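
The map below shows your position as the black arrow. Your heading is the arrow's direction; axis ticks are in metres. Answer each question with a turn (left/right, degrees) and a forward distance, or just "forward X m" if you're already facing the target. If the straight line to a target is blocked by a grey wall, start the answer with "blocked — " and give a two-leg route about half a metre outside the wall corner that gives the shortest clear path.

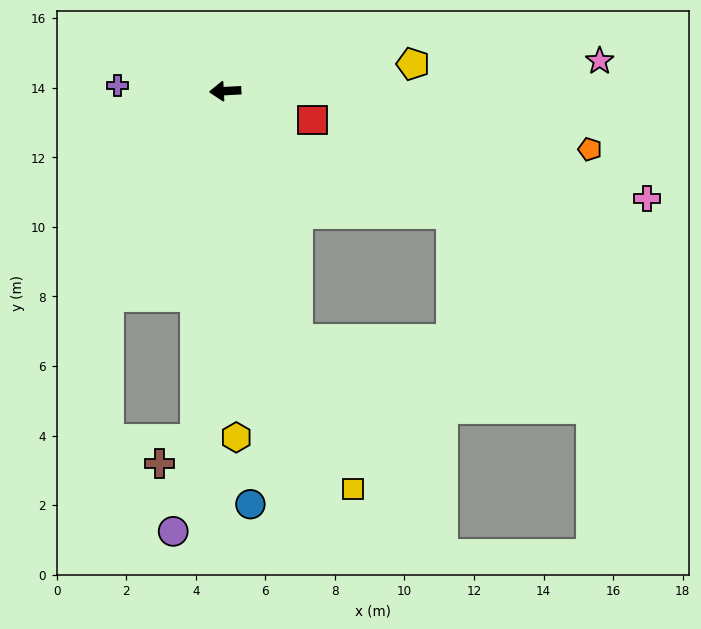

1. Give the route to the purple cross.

turn right 6°, forward 3.1 m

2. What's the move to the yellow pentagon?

turn right 175°, forward 5.5 m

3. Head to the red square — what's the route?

turn left 159°, forward 2.6 m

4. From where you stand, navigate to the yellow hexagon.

turn left 89°, forward 10.0 m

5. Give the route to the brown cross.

blocked — turn left 82°, forward 10.0 m, then turn right 50°, forward 1.2 m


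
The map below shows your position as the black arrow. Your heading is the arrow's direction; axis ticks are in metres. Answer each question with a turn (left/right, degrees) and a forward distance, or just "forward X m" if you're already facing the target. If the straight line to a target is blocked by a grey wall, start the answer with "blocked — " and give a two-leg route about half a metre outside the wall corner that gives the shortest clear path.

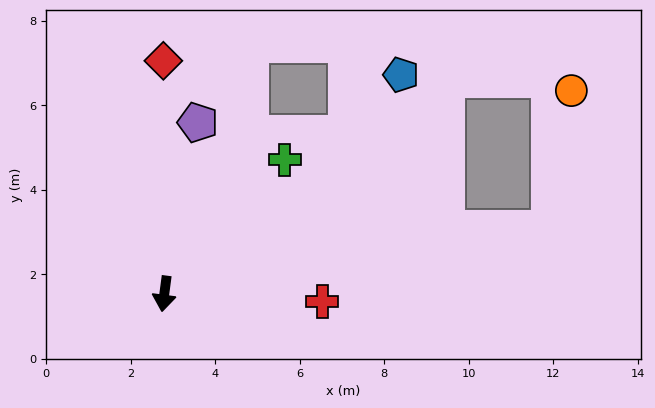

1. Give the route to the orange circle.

blocked — turn left 107°, forward 9.2 m, then turn left 71°, forward 3.3 m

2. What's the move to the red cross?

turn left 95°, forward 3.7 m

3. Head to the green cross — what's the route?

turn left 146°, forward 4.3 m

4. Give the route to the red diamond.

turn right 172°, forward 5.5 m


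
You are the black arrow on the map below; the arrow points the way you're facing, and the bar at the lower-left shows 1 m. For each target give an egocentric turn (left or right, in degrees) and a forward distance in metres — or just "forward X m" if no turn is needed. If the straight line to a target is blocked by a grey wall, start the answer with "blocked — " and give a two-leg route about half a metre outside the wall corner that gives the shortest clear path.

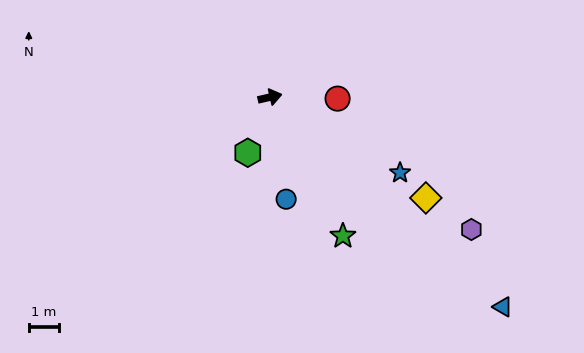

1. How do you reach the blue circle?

turn right 94°, forward 3.4 m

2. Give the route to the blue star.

turn right 43°, forward 4.9 m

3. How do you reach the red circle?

turn right 14°, forward 2.2 m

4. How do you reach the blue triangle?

turn right 55°, forward 10.3 m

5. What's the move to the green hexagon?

turn right 125°, forward 2.0 m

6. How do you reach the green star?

turn right 75°, forward 5.1 m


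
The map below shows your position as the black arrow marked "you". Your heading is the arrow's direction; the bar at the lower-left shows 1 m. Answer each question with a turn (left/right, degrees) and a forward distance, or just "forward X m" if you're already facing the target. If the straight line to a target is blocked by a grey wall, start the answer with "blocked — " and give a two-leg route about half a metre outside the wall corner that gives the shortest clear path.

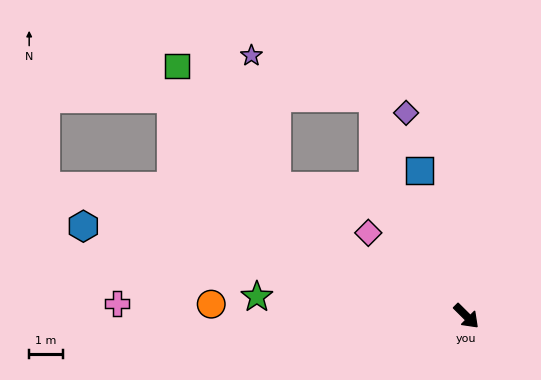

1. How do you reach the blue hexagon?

turn right 148°, forward 11.7 m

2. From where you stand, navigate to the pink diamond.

turn right 176°, forward 3.8 m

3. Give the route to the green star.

turn right 140°, forward 6.2 m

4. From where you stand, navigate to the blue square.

turn left 153°, forward 4.5 m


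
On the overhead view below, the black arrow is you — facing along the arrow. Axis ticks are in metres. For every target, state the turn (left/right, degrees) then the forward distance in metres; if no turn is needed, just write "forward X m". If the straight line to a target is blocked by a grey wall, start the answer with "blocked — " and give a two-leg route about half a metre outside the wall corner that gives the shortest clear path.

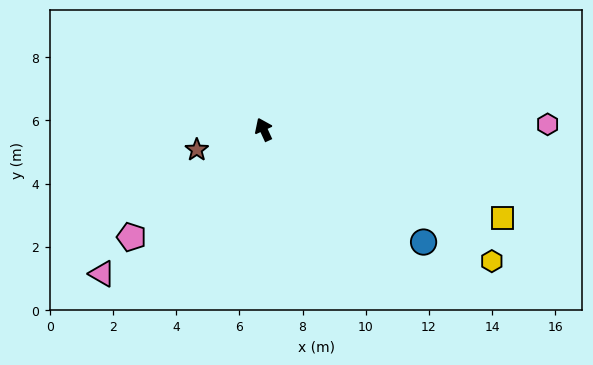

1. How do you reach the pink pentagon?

turn left 105°, forward 5.4 m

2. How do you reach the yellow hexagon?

turn right 145°, forward 8.3 m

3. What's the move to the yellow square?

turn right 135°, forward 8.1 m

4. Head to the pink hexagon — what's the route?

turn right 114°, forward 9.0 m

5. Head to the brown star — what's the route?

turn left 82°, forward 2.2 m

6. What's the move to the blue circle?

turn right 150°, forward 6.2 m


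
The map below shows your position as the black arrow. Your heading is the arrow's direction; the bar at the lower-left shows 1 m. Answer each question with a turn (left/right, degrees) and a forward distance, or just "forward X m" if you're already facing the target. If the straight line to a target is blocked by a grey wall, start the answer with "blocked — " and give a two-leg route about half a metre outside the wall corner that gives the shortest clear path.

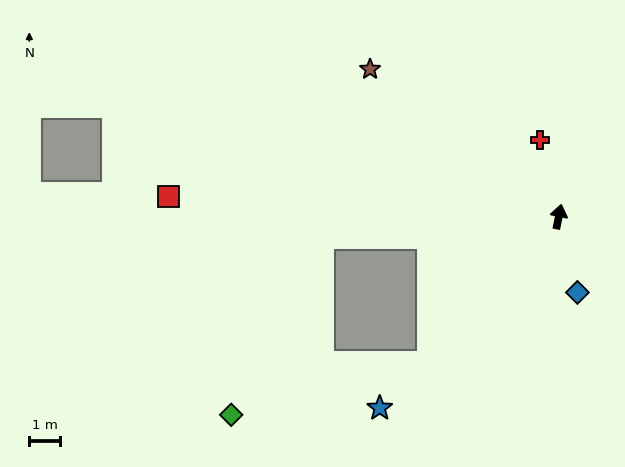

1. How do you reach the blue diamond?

turn right 155°, forward 2.5 m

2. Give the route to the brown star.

turn left 63°, forward 7.7 m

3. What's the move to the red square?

turn left 98°, forward 12.6 m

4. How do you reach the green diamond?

blocked — turn left 150°, forward 6.3 m, then turn right 34°, forward 6.6 m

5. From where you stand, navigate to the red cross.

turn left 25°, forward 2.6 m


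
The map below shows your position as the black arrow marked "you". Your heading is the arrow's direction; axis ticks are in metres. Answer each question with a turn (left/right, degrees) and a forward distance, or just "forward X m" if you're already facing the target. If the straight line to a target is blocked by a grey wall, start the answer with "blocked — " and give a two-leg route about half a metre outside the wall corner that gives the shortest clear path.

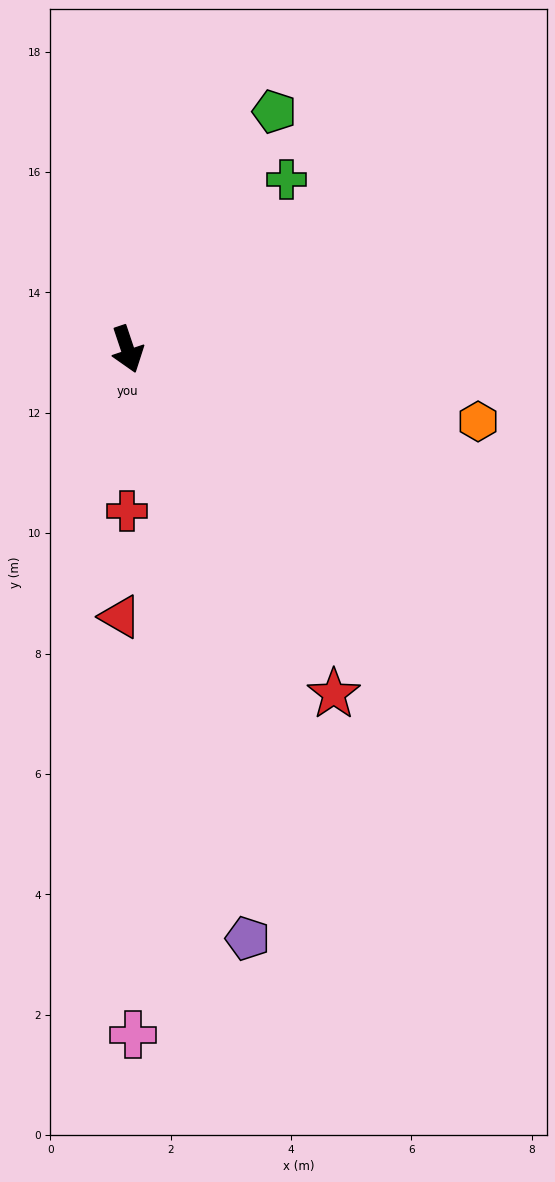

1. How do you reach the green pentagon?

turn left 130°, forward 4.6 m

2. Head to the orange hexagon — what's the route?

turn left 60°, forward 5.9 m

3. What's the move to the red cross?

turn right 19°, forward 2.7 m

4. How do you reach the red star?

turn left 12°, forward 6.7 m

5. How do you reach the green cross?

turn left 118°, forward 3.9 m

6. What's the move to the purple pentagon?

turn right 7°, forward 10.0 m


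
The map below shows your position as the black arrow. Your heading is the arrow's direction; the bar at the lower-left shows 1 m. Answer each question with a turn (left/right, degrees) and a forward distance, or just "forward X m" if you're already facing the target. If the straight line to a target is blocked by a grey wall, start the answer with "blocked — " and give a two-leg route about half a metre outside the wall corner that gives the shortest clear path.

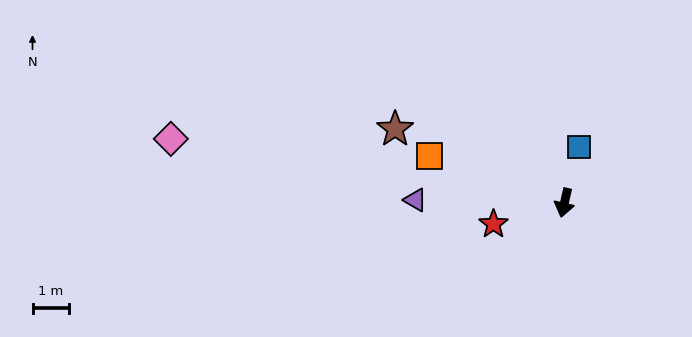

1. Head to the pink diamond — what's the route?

turn right 86°, forward 10.8 m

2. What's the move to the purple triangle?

turn right 78°, forward 4.1 m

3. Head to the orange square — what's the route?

turn right 96°, forward 3.9 m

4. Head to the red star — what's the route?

turn right 60°, forward 2.0 m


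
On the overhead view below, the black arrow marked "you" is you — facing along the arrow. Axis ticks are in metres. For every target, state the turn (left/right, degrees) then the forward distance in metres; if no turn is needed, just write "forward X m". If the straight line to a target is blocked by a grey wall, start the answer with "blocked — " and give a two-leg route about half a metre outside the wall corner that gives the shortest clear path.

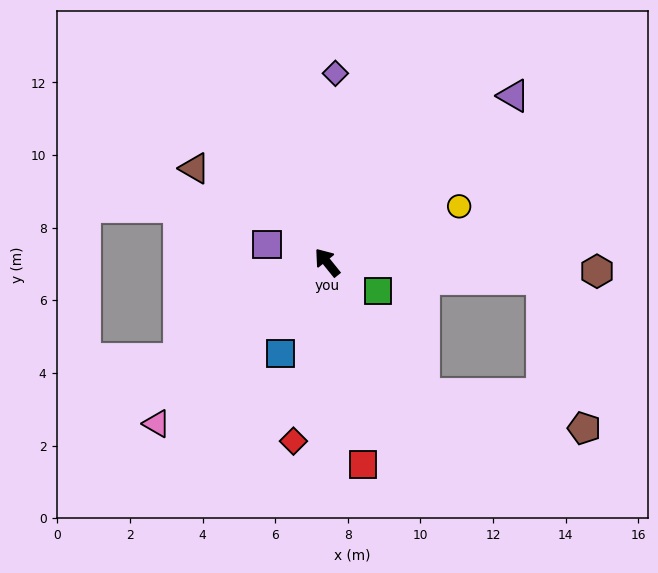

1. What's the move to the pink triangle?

turn left 94°, forward 6.5 m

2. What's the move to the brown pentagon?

blocked — turn right 133°, forward 5.9 m, then turn right 70°, forward 4.3 m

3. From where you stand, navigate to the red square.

turn left 151°, forward 5.7 m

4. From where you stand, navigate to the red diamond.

turn left 130°, forward 5.0 m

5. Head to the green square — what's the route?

turn right 158°, forward 1.6 m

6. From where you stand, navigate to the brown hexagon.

turn right 131°, forward 7.4 m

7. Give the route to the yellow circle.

turn right 106°, forward 3.9 m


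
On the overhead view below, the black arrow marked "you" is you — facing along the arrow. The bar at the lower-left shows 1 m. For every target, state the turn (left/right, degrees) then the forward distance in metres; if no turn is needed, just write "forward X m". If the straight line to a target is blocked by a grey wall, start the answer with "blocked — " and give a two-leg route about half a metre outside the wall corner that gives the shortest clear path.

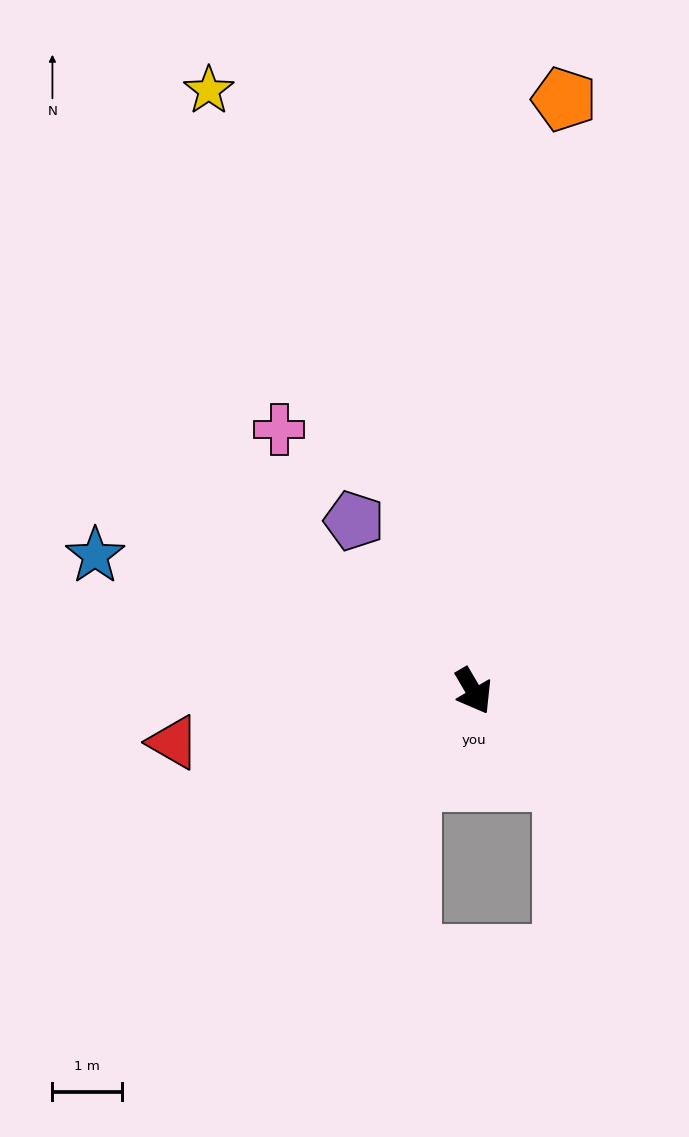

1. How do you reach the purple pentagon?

turn right 175°, forward 3.0 m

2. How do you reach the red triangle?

turn right 111°, forward 4.4 m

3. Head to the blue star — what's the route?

turn right 140°, forward 5.8 m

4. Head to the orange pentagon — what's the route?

turn left 141°, forward 8.6 m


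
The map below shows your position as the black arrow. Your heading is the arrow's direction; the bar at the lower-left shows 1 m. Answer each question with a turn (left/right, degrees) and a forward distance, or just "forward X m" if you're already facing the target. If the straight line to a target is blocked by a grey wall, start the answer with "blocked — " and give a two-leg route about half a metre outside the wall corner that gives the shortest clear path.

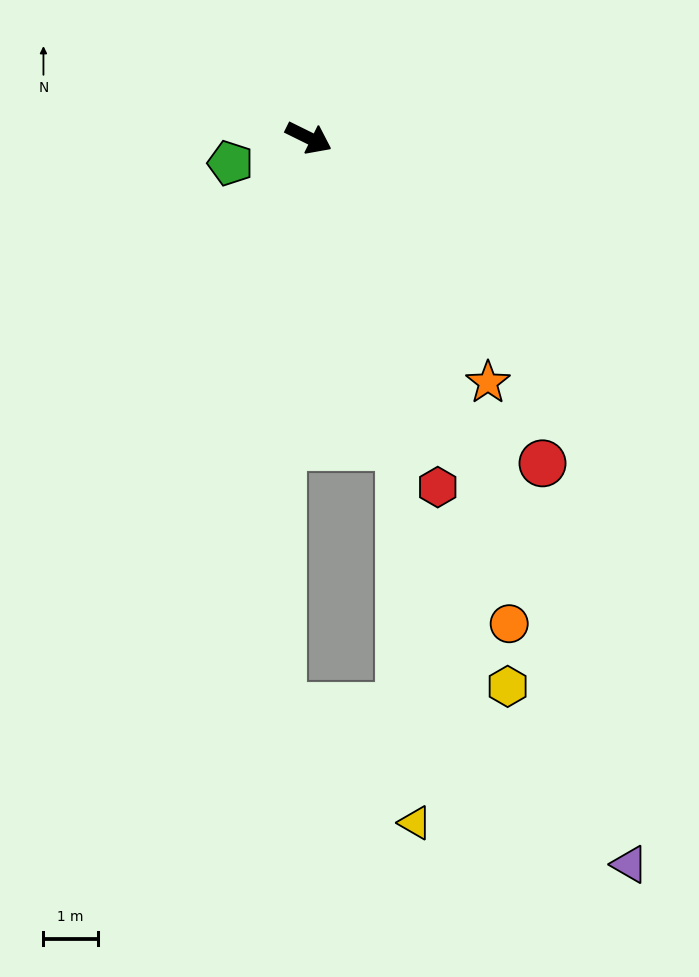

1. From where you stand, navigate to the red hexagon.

turn right 43°, forward 6.9 m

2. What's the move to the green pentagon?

turn right 136°, forward 1.5 m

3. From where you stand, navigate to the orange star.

turn right 27°, forward 5.6 m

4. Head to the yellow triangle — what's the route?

blocked — turn right 48°, forward 5.9 m, then turn right 13°, forward 6.9 m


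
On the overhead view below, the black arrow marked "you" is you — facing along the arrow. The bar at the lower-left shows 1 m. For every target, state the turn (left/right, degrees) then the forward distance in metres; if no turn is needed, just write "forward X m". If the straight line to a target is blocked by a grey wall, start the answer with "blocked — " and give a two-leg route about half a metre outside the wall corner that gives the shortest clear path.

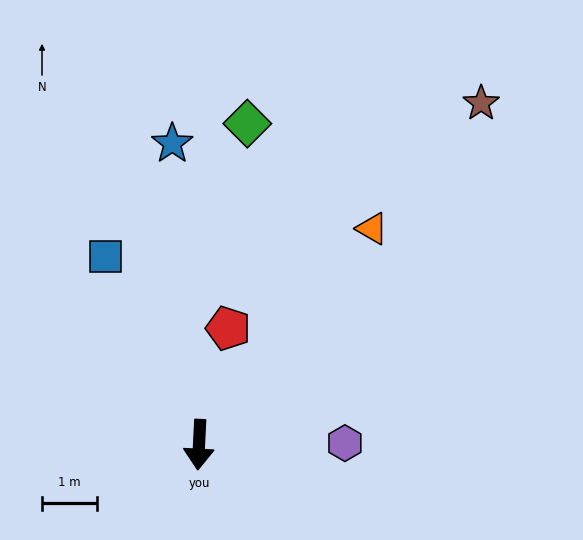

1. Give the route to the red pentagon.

turn left 169°, forward 2.2 m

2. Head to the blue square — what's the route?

turn right 151°, forward 3.9 m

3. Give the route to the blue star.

turn right 172°, forward 5.5 m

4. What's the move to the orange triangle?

turn left 144°, forward 5.1 m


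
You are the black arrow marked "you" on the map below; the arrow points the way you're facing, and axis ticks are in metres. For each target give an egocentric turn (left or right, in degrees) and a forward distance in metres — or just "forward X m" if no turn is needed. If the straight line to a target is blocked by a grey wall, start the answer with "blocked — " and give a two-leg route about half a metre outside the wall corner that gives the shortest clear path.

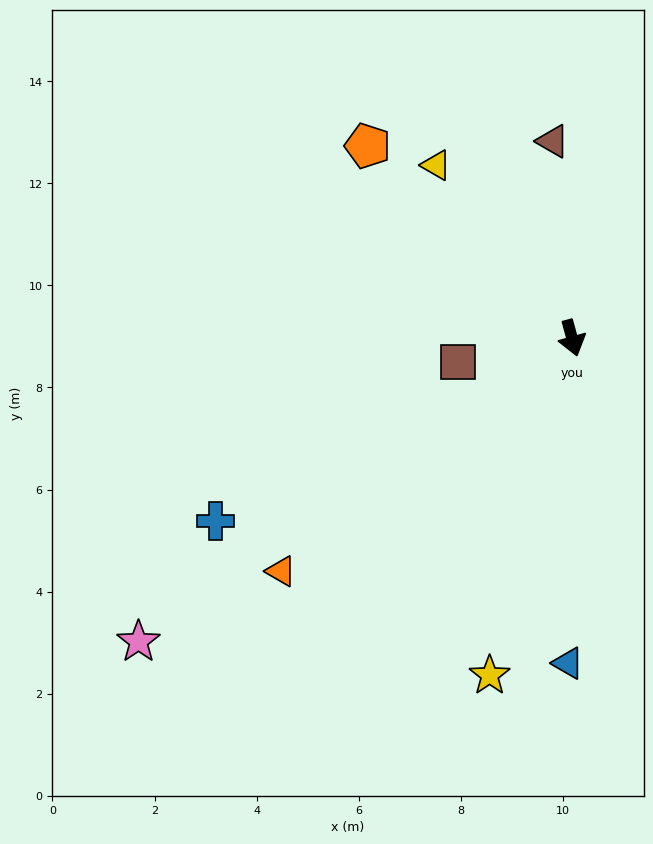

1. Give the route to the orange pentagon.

turn right 149°, forward 5.5 m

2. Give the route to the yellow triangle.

turn right 157°, forward 4.3 m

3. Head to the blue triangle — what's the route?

turn right 16°, forward 6.4 m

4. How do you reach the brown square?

turn right 94°, forward 2.3 m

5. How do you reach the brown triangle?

turn left 170°, forward 3.9 m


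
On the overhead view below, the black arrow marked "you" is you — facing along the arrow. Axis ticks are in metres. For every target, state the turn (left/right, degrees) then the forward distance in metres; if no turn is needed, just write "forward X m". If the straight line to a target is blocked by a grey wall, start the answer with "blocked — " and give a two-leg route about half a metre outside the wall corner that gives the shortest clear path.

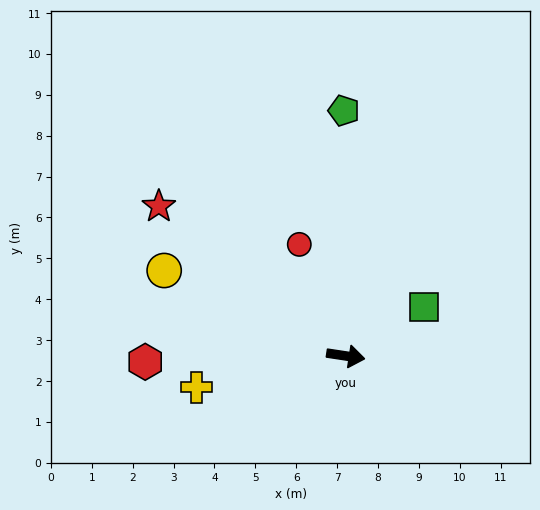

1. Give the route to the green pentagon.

turn left 99°, forward 6.0 m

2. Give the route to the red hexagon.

turn right 170°, forward 4.9 m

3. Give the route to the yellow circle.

turn left 163°, forward 4.9 m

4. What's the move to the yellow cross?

turn right 160°, forward 3.7 m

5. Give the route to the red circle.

turn left 121°, forward 3.0 m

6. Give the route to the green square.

turn left 41°, forward 2.3 m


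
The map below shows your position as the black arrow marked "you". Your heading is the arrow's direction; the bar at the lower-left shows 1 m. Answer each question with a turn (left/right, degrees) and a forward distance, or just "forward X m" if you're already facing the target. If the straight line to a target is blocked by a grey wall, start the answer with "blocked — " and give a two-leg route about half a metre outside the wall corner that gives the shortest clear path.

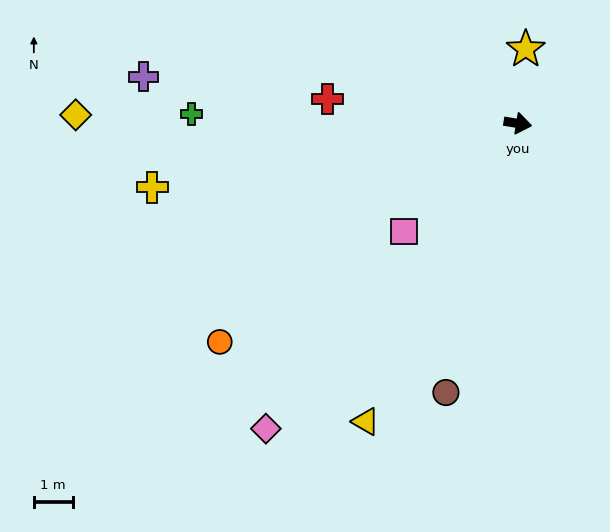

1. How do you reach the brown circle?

turn right 96°, forward 7.2 m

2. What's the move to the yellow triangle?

turn right 108°, forward 8.6 m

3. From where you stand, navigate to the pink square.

turn right 127°, forward 4.0 m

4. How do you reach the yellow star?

turn left 93°, forward 1.9 m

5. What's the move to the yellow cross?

turn right 161°, forward 9.6 m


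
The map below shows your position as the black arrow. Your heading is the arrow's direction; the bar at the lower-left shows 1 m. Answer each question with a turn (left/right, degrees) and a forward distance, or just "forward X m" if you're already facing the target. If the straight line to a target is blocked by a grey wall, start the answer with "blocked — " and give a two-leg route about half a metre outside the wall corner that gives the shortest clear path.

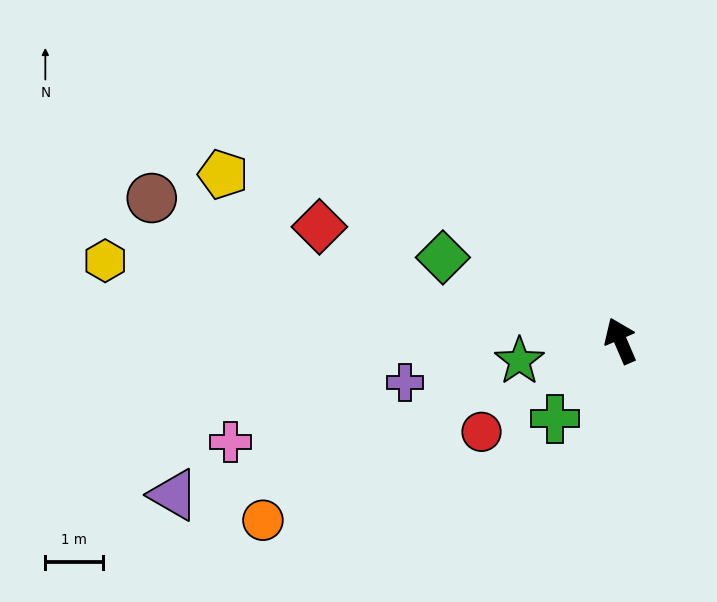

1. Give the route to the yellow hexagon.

turn left 58°, forward 9.1 m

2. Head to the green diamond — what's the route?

turn left 42°, forward 3.4 m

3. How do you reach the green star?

turn left 78°, forward 1.8 m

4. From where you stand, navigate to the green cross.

turn left 117°, forward 1.8 m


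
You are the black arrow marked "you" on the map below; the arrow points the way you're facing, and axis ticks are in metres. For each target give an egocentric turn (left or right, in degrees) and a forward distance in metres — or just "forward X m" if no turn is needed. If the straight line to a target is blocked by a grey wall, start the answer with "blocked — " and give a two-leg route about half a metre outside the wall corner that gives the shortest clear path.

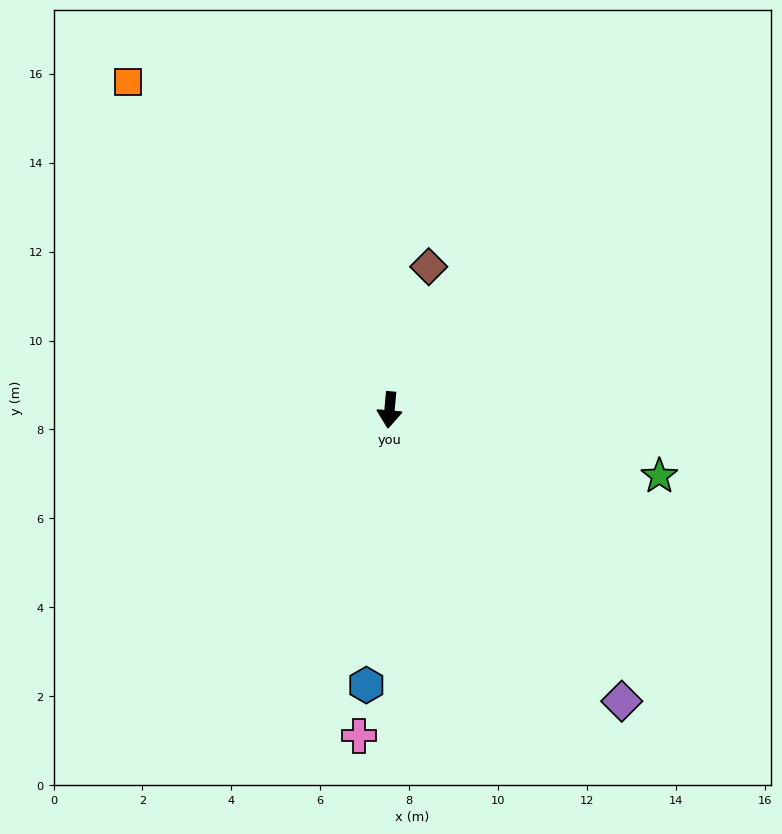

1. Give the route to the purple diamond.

turn left 44°, forward 8.4 m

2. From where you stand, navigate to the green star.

turn left 81°, forward 6.3 m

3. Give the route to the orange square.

turn right 136°, forward 9.4 m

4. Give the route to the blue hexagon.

forward 6.2 m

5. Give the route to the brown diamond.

turn left 170°, forward 3.3 m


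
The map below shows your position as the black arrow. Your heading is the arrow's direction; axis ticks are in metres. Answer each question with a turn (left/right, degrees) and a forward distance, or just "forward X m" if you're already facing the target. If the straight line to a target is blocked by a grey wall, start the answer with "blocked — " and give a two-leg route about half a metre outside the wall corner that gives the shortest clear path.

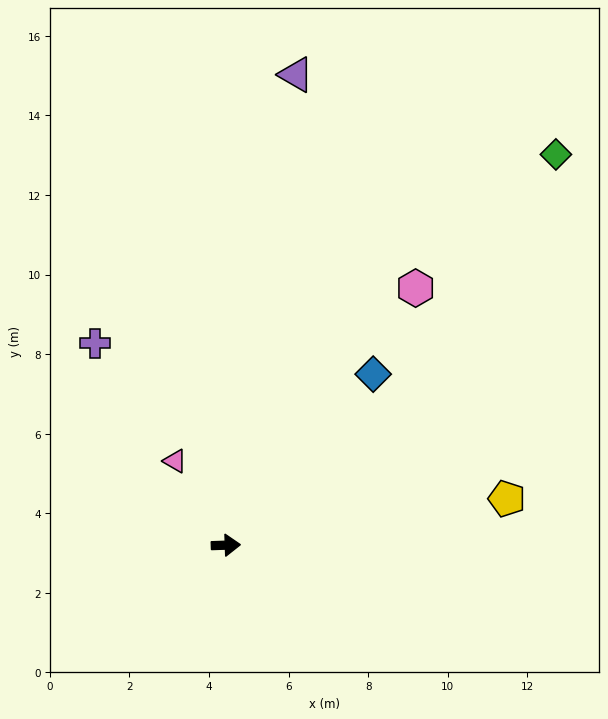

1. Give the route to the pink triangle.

turn left 119°, forward 2.5 m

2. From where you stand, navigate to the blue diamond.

turn left 47°, forward 5.7 m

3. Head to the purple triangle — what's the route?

turn left 80°, forward 12.0 m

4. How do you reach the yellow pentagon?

turn left 7°, forward 7.2 m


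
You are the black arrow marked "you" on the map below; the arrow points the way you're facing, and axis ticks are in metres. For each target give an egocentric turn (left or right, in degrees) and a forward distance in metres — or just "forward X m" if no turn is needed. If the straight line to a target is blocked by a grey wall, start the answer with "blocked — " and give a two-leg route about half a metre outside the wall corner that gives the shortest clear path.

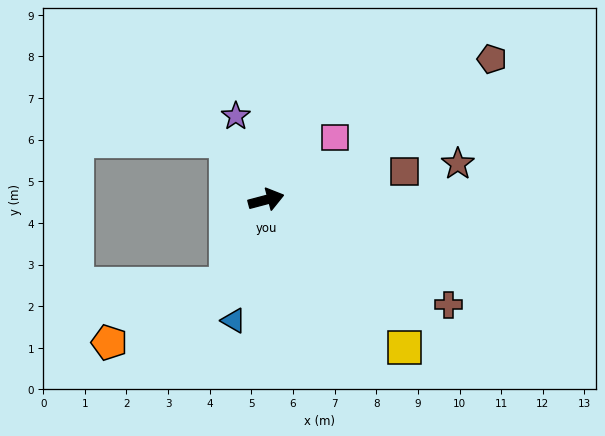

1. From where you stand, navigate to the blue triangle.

turn right 120°, forward 3.0 m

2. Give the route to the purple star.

turn left 95°, forward 2.1 m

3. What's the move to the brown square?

turn right 3°, forward 3.4 m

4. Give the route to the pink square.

turn left 27°, forward 2.2 m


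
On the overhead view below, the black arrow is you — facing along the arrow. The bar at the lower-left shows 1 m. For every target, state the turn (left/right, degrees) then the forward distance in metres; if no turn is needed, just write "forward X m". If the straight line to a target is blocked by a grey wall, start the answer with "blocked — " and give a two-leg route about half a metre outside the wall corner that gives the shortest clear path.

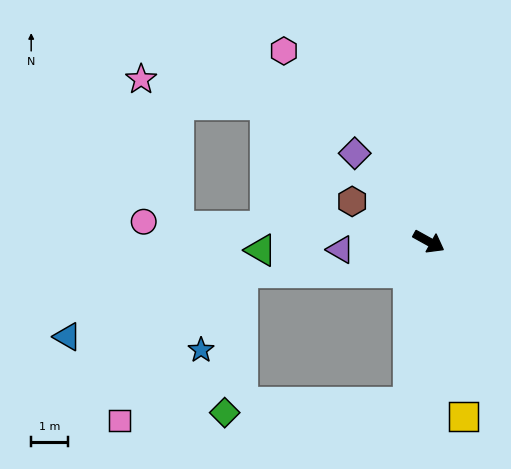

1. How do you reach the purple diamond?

turn left 159°, forward 3.1 m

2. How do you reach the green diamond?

blocked — turn right 68°, forward 4.4 m, then turn right 80°, forward 5.0 m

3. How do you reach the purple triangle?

turn right 146°, forward 2.4 m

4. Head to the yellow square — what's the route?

turn right 50°, forward 4.8 m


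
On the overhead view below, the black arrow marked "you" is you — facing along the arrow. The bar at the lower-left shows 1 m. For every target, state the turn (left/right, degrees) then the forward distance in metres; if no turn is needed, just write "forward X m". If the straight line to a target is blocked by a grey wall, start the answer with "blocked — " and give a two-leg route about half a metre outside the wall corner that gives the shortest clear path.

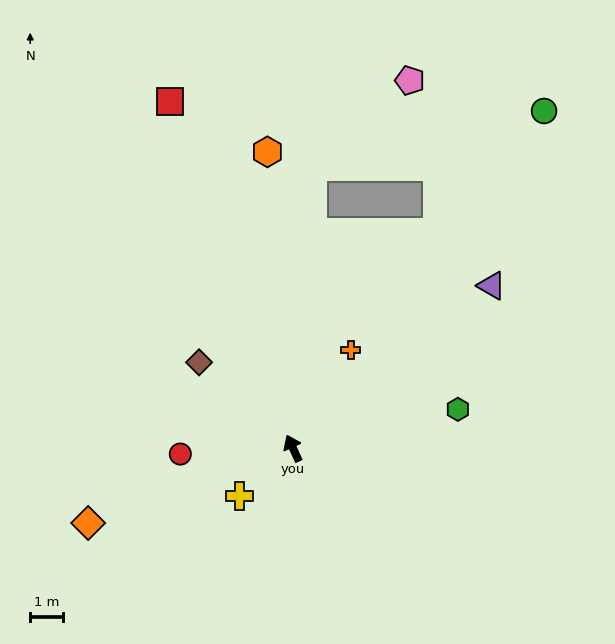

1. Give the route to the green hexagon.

turn right 101°, forward 5.2 m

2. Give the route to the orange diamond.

turn left 85°, forward 6.6 m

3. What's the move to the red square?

turn right 5°, forward 11.2 m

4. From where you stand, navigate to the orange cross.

turn right 55°, forward 3.5 m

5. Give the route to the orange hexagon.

turn right 20°, forward 9.1 m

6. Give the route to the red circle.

turn left 68°, forward 3.4 m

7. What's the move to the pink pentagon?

blocked — turn right 29°, forward 8.6 m, then turn right 44°, forward 4.0 m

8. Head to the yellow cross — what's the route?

turn left 107°, forward 2.2 m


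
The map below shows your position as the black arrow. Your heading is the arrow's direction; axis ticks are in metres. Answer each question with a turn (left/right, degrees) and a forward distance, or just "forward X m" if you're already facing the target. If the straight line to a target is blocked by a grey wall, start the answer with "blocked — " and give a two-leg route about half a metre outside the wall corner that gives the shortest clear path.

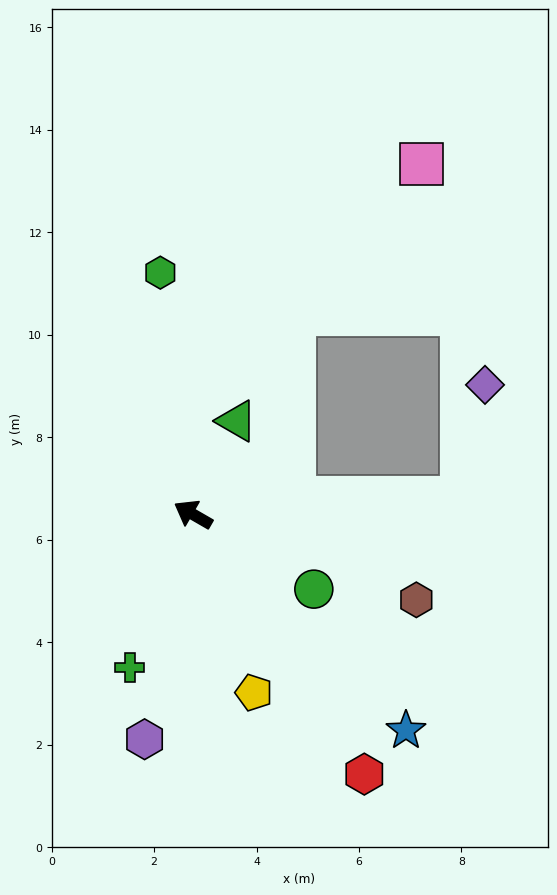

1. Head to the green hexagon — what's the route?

turn right 52°, forward 4.8 m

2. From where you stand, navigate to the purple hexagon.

turn left 108°, forward 4.5 m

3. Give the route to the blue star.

turn left 165°, forward 5.9 m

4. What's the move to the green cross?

turn left 98°, forward 3.2 m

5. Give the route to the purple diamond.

blocked — turn right 147°, forward 5.3 m, then turn left 76°, forward 2.3 m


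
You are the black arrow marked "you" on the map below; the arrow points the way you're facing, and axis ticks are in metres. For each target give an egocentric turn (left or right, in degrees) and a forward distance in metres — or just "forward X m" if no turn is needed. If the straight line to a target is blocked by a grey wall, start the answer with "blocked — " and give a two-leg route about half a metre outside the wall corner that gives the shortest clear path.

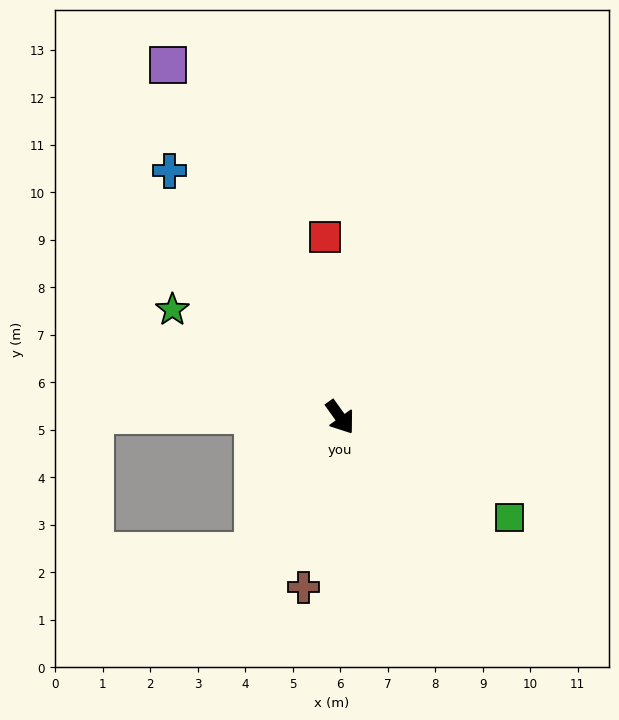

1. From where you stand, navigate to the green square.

turn left 24°, forward 4.1 m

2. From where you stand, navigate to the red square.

turn left 149°, forward 3.8 m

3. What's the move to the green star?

turn right 158°, forward 4.2 m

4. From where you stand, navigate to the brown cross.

turn right 48°, forward 3.7 m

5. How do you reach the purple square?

turn left 170°, forward 8.3 m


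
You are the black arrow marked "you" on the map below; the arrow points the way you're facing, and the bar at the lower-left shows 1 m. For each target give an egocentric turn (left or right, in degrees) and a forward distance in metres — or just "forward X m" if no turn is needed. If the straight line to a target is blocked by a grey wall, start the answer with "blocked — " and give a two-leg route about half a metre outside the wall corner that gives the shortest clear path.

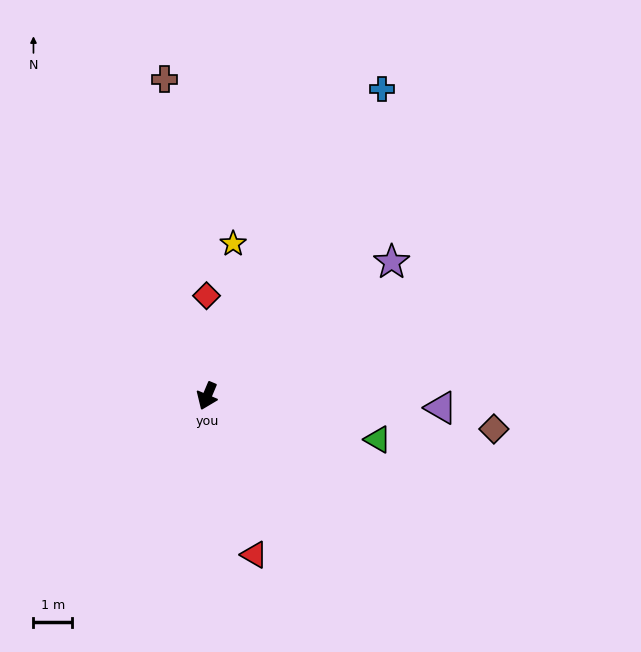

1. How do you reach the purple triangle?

turn left 110°, forward 6.0 m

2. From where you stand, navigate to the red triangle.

turn left 39°, forward 4.2 m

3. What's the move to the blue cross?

turn left 173°, forward 9.1 m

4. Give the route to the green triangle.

turn left 99°, forward 4.5 m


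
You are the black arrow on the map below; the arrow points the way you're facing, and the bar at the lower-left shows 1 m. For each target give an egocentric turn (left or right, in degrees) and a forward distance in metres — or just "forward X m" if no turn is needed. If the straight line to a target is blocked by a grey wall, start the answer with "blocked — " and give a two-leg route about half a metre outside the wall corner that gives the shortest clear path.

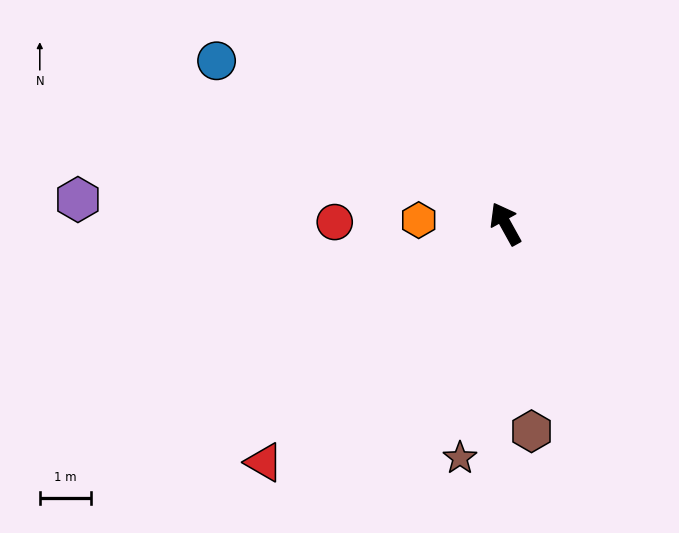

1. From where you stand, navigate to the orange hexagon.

turn left 59°, forward 1.7 m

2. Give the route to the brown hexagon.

turn left 158°, forward 4.1 m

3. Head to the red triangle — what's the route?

turn left 106°, forward 6.7 m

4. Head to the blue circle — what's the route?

turn left 32°, forward 6.5 m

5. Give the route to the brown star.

turn left 140°, forward 4.7 m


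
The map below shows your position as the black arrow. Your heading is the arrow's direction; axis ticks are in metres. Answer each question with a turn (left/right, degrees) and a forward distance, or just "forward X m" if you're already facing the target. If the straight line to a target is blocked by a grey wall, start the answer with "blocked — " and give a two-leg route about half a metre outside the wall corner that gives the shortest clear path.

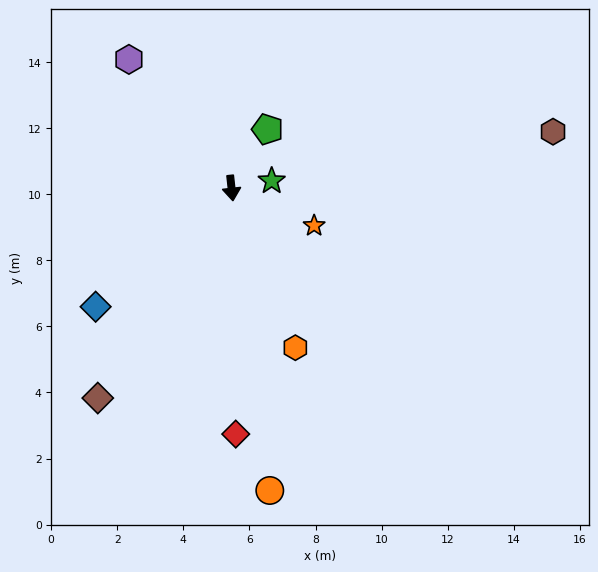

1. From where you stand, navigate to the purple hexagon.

turn right 148°, forward 5.0 m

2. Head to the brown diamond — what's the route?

turn right 39°, forward 7.5 m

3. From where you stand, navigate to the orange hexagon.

turn left 16°, forward 5.2 m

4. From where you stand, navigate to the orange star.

turn left 59°, forward 2.7 m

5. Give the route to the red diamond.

turn right 5°, forward 7.4 m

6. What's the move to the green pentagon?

turn left 142°, forward 2.1 m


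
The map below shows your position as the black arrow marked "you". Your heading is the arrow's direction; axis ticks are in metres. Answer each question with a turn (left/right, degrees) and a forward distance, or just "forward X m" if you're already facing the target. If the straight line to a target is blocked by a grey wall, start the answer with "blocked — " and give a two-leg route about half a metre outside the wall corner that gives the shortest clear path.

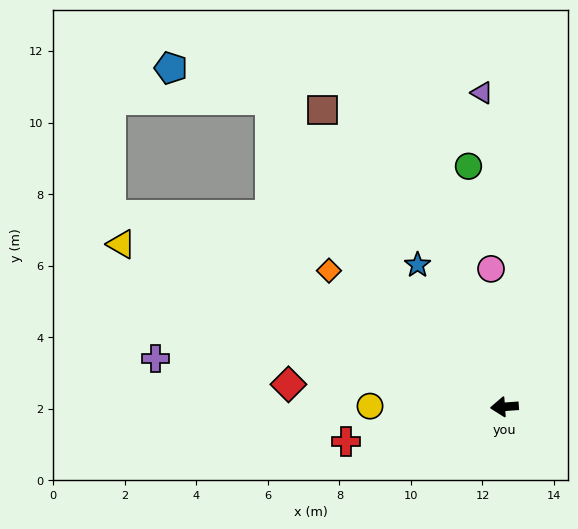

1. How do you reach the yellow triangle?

turn right 27°, forward 11.6 m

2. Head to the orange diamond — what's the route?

turn right 42°, forward 6.2 m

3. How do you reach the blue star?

turn right 63°, forward 4.7 m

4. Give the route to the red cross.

turn left 8°, forward 4.5 m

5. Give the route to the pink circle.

turn right 89°, forward 3.9 m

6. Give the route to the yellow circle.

turn right 4°, forward 3.8 m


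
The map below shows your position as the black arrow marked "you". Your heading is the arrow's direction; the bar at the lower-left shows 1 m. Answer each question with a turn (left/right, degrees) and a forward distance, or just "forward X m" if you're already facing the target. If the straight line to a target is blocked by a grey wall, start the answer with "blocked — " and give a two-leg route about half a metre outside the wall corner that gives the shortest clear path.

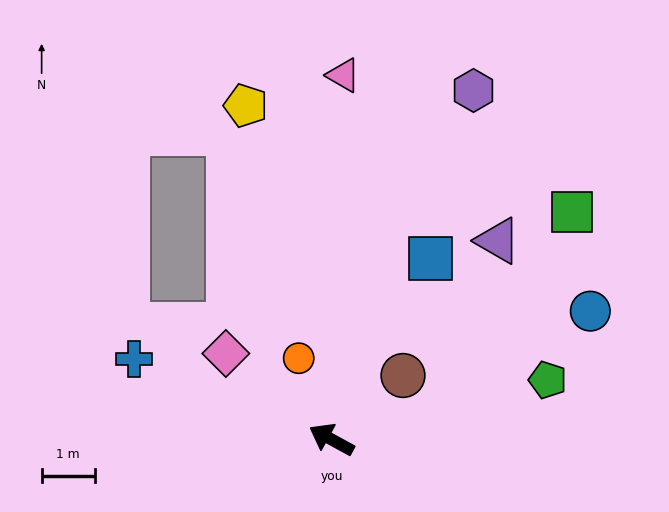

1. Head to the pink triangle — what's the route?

turn right 63°, forward 6.9 m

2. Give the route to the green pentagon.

turn right 136°, forward 4.2 m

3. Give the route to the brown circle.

turn right 110°, forward 1.8 m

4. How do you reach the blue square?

turn right 90°, forward 3.9 m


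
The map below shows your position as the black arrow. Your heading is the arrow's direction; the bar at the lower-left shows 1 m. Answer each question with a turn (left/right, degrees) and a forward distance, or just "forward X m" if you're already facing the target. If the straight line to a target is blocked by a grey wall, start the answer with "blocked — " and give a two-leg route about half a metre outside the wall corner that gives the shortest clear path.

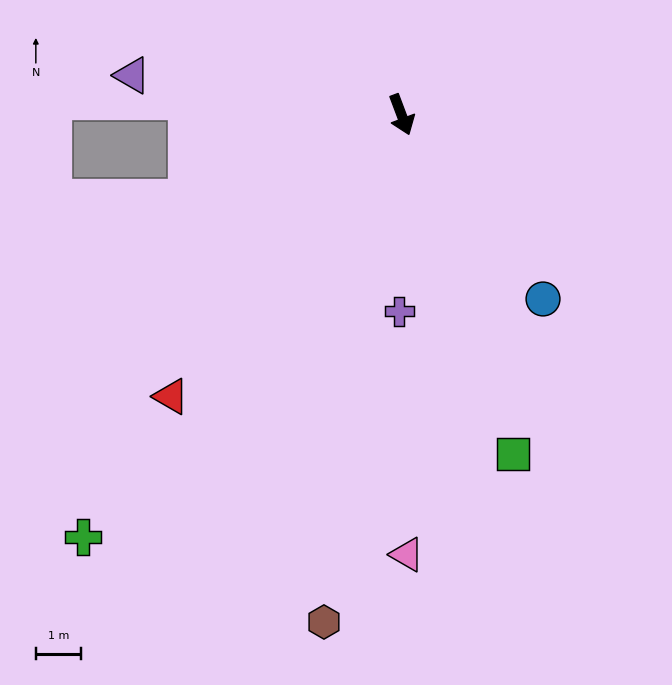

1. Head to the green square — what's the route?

turn right 2°, forward 7.9 m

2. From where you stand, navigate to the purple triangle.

turn right 119°, forward 6.1 m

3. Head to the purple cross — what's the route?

turn right 21°, forward 4.4 m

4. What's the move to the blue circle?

turn left 17°, forward 5.2 m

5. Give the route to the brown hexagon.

turn right 29°, forward 11.4 m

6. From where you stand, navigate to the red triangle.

turn right 60°, forward 8.1 m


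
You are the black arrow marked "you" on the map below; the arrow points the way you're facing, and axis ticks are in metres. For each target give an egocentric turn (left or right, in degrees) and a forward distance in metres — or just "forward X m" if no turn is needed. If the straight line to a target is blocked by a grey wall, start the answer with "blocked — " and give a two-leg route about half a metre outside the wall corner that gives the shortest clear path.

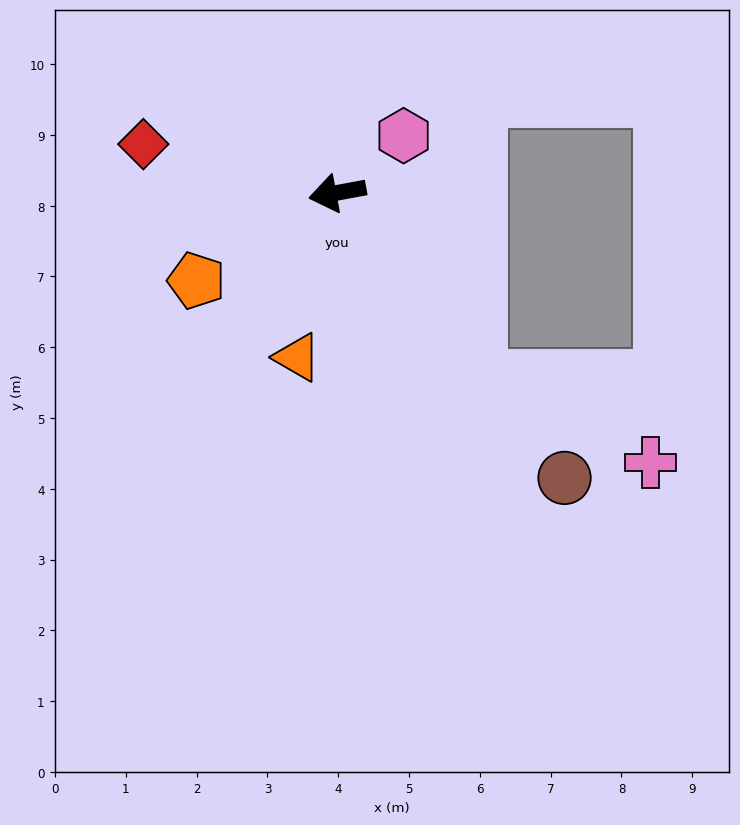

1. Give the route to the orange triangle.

turn left 66°, forward 2.4 m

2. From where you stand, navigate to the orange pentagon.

turn left 21°, forward 2.3 m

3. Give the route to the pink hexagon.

turn right 150°, forward 1.2 m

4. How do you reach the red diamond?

turn right 25°, forward 2.8 m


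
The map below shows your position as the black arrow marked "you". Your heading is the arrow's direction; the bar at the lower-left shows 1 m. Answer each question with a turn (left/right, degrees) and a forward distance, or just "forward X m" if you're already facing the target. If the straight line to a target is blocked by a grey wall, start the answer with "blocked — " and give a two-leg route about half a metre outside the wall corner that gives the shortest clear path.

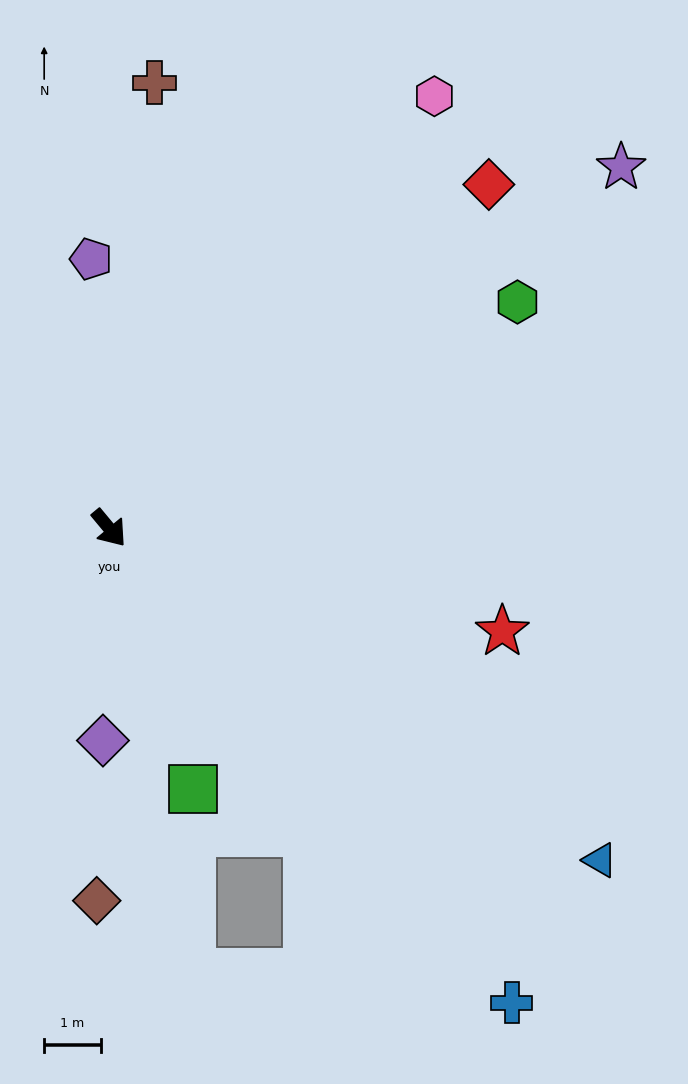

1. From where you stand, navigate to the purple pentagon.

turn left 144°, forward 4.8 m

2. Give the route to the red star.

turn left 36°, forward 7.2 m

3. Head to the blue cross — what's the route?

forward 11.0 m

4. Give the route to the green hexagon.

turn left 79°, forward 8.2 m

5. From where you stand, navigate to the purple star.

turn left 85°, forward 11.0 m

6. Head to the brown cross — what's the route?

turn left 134°, forward 7.9 m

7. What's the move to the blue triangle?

turn left 16°, forward 10.4 m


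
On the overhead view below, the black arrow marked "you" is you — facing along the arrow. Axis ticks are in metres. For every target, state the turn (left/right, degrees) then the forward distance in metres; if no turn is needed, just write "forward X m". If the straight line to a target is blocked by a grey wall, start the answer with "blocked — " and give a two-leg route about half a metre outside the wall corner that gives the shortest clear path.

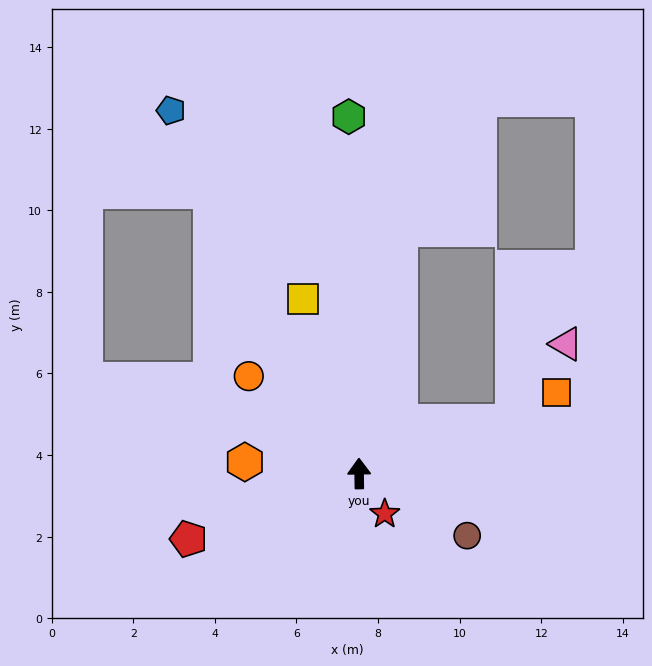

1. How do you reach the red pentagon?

turn left 110°, forward 4.5 m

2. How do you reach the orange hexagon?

turn left 83°, forward 2.8 m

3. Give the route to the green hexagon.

forward 8.7 m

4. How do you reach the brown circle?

turn right 121°, forward 3.1 m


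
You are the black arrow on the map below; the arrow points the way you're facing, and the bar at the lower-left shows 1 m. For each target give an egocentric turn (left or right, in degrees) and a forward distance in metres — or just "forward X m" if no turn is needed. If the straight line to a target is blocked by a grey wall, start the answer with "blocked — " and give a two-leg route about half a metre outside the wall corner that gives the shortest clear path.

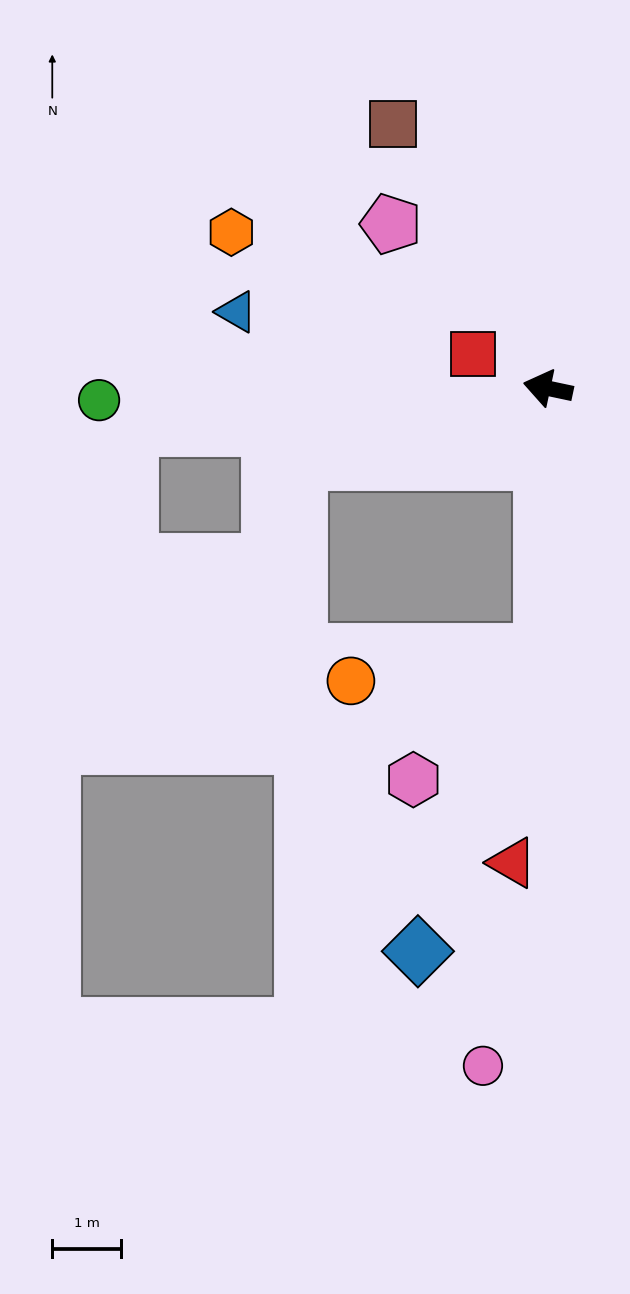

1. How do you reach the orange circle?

blocked — turn left 101°, forward 3.8 m, then turn right 81°, forward 2.8 m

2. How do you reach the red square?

turn right 12°, forward 1.2 m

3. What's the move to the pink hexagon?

blocked — turn left 101°, forward 3.8 m, then turn right 45°, forward 2.6 m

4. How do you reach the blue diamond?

blocked — turn left 101°, forward 3.8 m, then turn right 22°, forward 4.7 m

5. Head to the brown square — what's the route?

turn right 48°, forward 4.4 m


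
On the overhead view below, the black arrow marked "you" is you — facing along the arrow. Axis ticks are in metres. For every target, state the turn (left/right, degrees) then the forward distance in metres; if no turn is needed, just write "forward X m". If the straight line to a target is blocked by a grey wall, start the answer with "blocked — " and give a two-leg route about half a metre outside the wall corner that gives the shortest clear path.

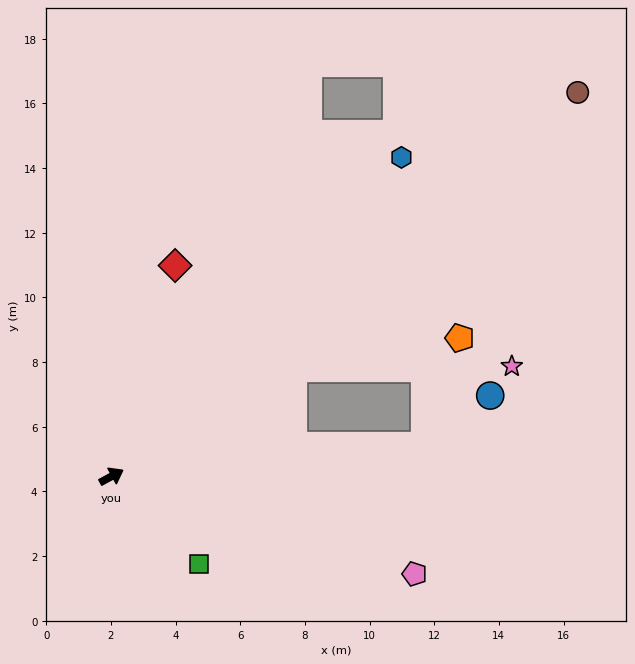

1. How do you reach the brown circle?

turn left 11°, forward 18.7 m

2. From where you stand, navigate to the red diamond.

turn left 45°, forward 6.8 m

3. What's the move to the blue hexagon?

turn left 19°, forward 13.3 m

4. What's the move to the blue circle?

blocked — turn right 23°, forward 9.7 m, then turn left 31°, forward 2.5 m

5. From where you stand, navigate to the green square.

turn right 73°, forward 3.8 m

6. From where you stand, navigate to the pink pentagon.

turn right 46°, forward 9.8 m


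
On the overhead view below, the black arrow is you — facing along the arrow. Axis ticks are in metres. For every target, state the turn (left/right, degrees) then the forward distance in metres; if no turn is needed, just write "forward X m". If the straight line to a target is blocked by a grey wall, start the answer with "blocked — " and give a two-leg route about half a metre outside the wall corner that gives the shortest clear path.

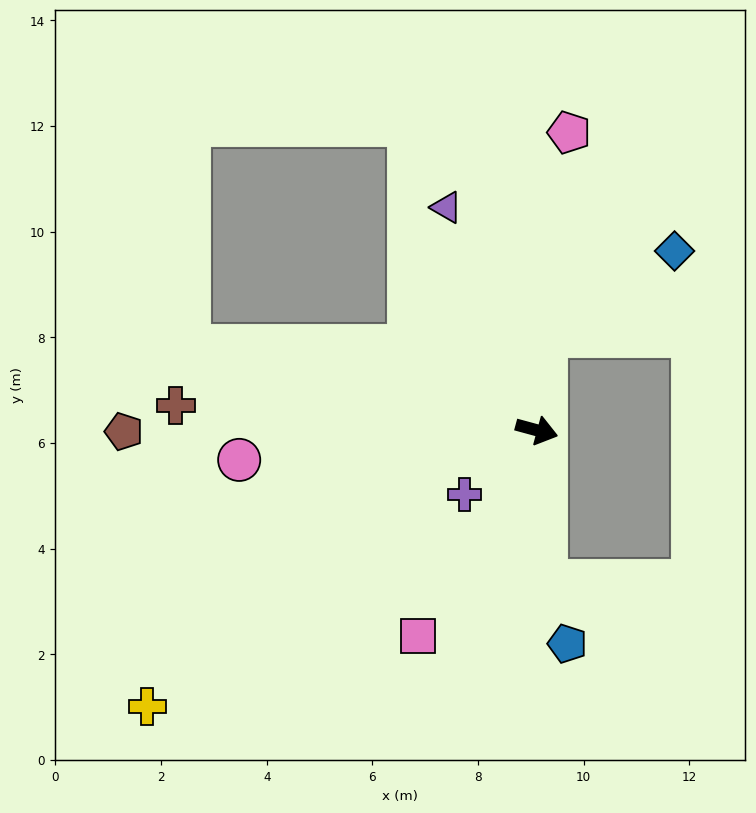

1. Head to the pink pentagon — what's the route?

turn left 99°, forward 5.7 m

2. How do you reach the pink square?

turn right 105°, forward 4.5 m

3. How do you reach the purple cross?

turn right 123°, forward 1.8 m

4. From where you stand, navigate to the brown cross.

turn right 169°, forward 6.8 m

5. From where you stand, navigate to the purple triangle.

turn left 127°, forward 4.6 m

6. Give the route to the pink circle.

turn right 159°, forward 5.7 m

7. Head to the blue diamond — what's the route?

blocked — turn left 100°, forward 1.8 m, then turn right 52°, forward 2.9 m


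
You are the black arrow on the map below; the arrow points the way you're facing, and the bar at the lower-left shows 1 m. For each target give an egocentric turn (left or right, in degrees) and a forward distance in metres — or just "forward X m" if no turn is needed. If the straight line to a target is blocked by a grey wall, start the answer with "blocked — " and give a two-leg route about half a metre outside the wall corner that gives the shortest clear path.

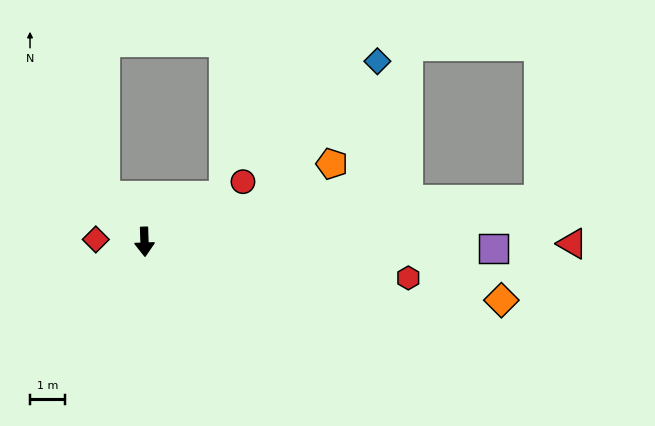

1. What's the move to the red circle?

turn left 119°, forward 3.3 m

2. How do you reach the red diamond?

turn right 95°, forward 1.4 m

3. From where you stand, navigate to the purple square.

turn left 87°, forward 9.9 m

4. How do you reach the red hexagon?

turn left 80°, forward 7.6 m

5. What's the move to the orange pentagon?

turn left 111°, forward 5.8 m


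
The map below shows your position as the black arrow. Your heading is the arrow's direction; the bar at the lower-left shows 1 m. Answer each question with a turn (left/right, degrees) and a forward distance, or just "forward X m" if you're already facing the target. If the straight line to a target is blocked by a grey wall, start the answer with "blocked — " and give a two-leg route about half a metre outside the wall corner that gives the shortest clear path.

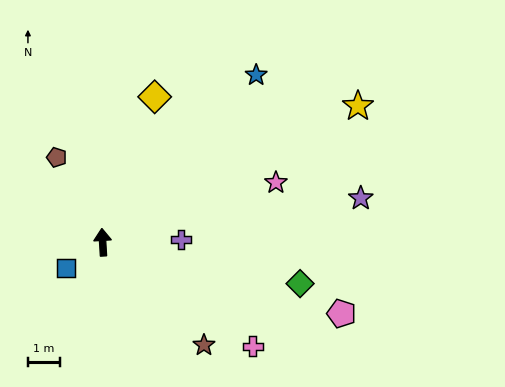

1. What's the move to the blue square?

turn left 122°, forward 1.4 m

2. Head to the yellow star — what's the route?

turn right 65°, forward 9.1 m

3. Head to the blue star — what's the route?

turn right 46°, forward 7.2 m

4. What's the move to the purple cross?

turn right 91°, forward 2.5 m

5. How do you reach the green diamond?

turn right 105°, forward 6.4 m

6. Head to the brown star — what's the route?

turn right 139°, forward 4.6 m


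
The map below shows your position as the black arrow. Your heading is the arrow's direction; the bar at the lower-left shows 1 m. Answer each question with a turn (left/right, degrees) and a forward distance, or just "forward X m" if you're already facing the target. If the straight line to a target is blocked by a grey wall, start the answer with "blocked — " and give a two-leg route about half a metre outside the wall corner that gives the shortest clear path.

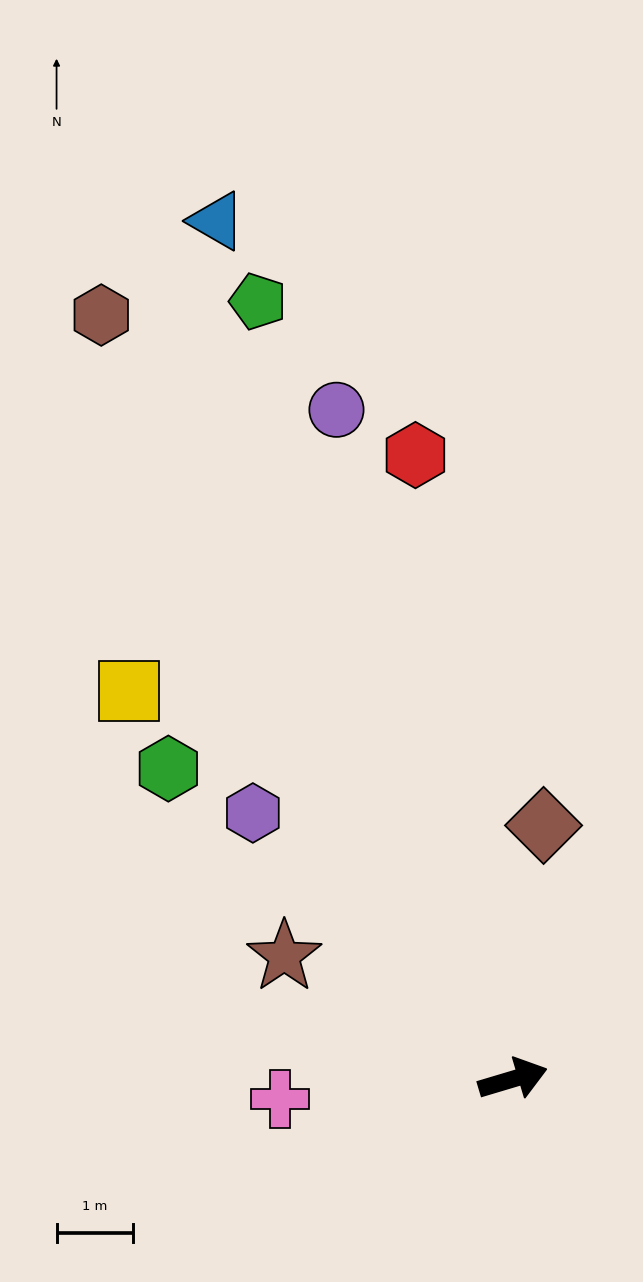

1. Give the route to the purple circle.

turn left 88°, forward 9.0 m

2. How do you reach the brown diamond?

turn left 66°, forward 3.3 m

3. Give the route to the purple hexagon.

turn left 118°, forward 4.9 m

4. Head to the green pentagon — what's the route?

turn left 92°, forward 10.7 m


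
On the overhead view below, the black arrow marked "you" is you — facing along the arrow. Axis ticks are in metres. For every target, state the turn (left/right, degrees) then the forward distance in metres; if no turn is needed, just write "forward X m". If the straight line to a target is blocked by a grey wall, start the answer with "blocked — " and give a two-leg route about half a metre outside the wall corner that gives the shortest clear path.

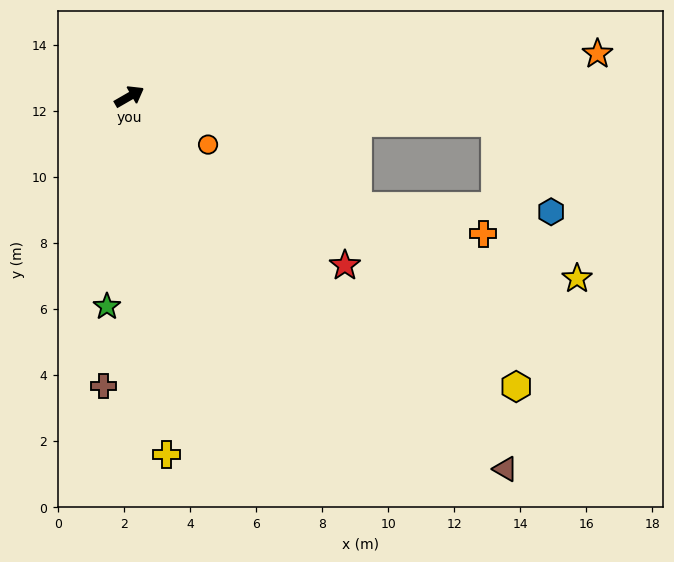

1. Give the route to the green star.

turn right 126°, forward 6.4 m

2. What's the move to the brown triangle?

turn right 75°, forward 16.0 m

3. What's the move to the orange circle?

turn right 61°, forward 2.8 m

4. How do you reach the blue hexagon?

blocked — turn right 34°, forward 11.1 m, then turn right 54°, forward 3.2 m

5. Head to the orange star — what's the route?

turn right 25°, forward 14.2 m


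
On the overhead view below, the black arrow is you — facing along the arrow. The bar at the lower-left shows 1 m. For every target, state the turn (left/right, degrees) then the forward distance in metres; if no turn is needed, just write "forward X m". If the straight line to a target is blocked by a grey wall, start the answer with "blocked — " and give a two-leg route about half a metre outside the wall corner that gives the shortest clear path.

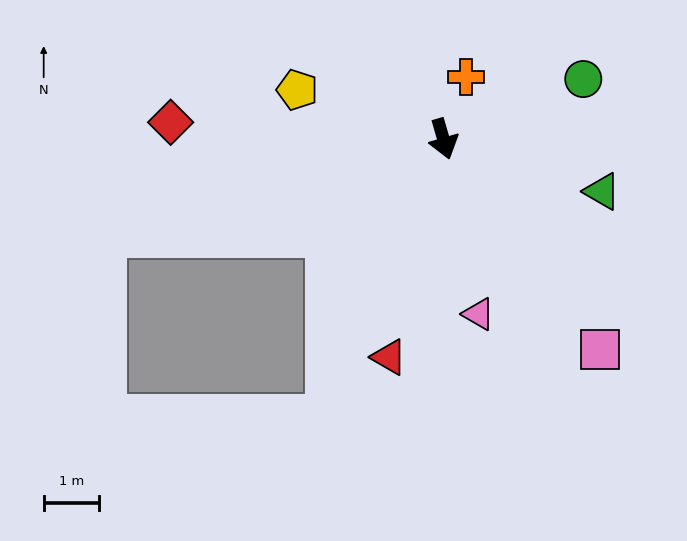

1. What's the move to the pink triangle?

turn right 5°, forward 3.2 m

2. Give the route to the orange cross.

turn left 144°, forward 1.2 m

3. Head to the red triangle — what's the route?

turn right 30°, forward 4.0 m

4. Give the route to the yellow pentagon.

turn right 125°, forward 2.8 m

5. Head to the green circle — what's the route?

turn left 97°, forward 2.7 m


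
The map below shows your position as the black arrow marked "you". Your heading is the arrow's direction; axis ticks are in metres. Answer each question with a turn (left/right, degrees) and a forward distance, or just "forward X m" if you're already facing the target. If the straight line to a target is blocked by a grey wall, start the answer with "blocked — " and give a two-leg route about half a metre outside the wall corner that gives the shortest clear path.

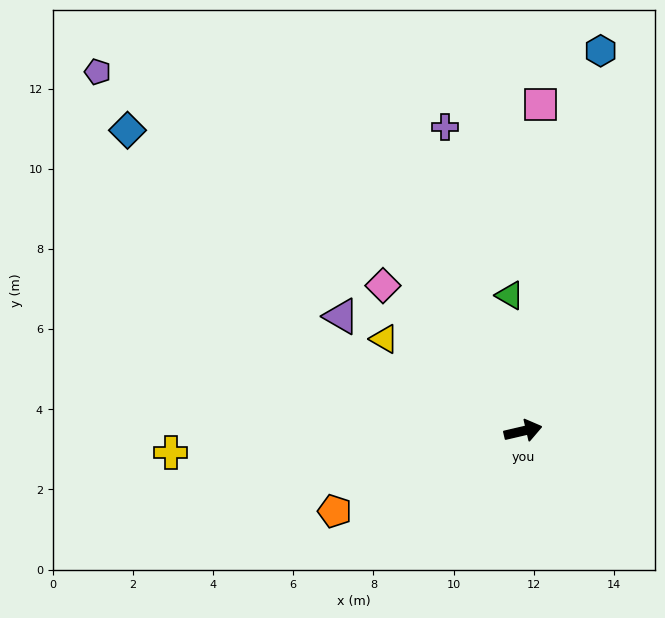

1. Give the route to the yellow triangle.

turn left 133°, forward 4.2 m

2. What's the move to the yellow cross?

turn left 170°, forward 8.8 m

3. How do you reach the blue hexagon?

turn left 65°, forward 9.7 m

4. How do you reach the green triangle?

turn left 82°, forward 3.4 m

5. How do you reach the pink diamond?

turn left 121°, forward 5.0 m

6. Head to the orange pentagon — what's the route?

turn right 170°, forward 5.1 m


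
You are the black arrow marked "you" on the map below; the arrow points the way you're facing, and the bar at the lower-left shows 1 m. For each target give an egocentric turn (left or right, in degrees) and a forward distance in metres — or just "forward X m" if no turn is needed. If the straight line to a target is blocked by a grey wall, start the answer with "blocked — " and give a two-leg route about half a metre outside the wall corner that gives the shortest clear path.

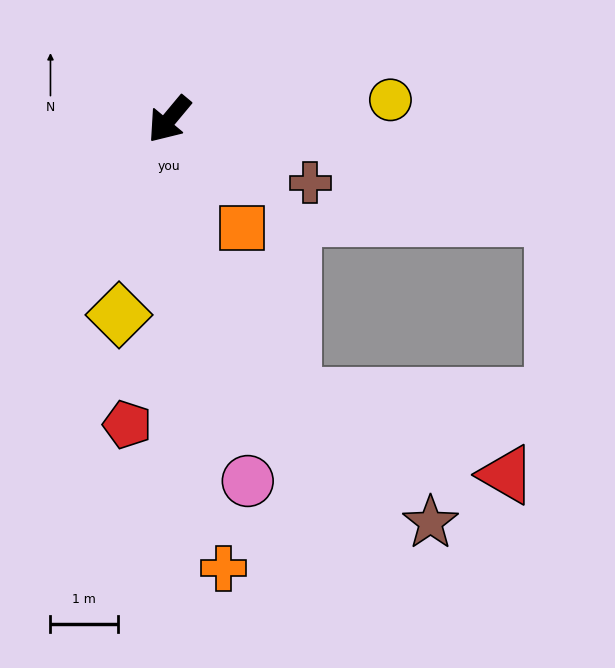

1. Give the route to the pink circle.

turn left 52°, forward 5.5 m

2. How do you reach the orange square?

turn left 74°, forward 1.9 m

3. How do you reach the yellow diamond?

turn left 25°, forward 3.0 m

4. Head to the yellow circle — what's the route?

turn left 135°, forward 3.3 m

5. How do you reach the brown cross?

turn left 106°, forward 2.3 m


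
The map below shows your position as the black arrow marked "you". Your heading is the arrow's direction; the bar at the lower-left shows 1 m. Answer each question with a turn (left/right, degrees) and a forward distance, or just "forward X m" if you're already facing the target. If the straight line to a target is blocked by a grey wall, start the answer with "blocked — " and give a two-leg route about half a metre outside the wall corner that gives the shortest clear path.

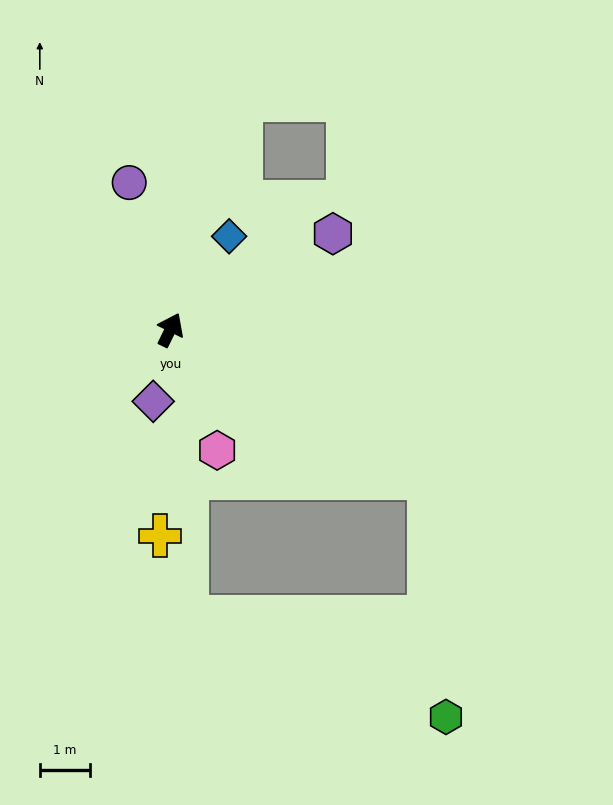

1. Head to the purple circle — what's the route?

turn left 42°, forward 3.0 m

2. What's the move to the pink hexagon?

turn right 133°, forward 2.6 m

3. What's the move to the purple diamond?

turn right 167°, forward 1.5 m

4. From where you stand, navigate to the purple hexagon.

turn right 33°, forward 3.8 m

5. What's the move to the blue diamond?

turn right 6°, forward 2.2 m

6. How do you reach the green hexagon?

blocked — turn right 94°, forward 5.9 m, then turn right 56°, forward 4.8 m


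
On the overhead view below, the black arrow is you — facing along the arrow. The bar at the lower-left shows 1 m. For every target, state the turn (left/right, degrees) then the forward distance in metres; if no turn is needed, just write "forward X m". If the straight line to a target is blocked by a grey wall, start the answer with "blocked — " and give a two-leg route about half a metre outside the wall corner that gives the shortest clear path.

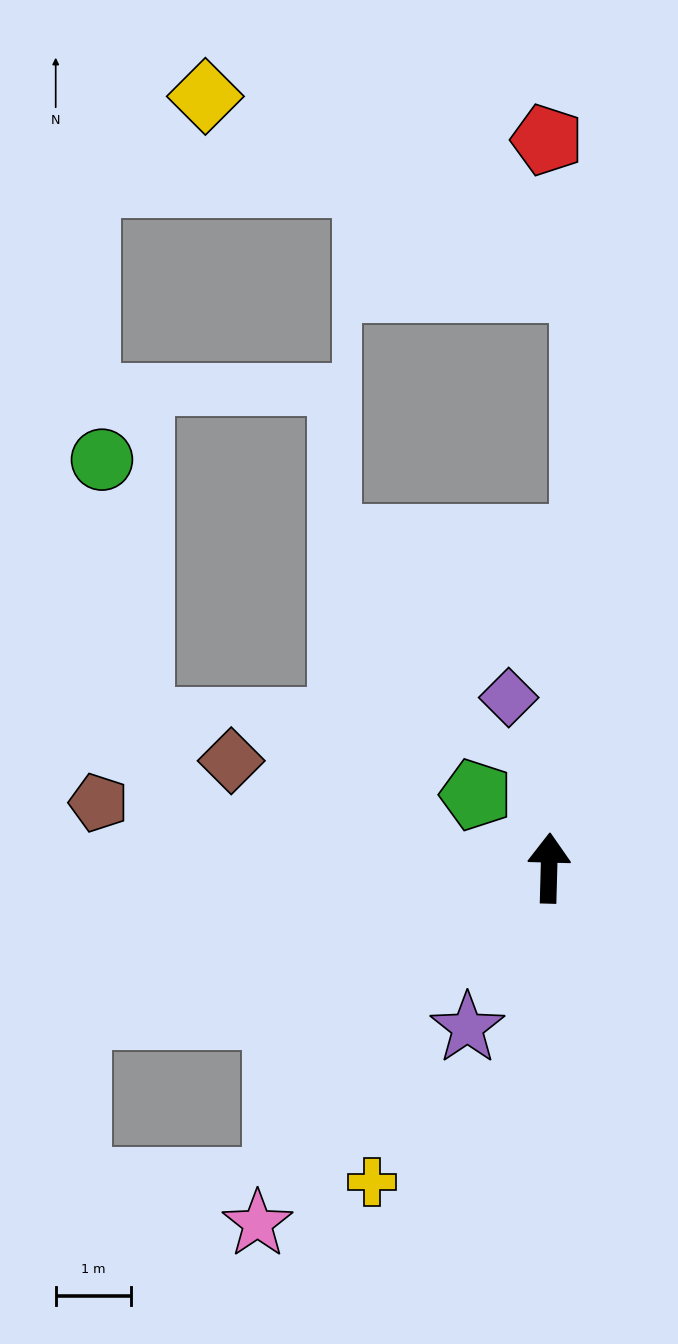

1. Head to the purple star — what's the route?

turn left 155°, forward 2.4 m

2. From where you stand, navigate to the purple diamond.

turn left 15°, forward 2.3 m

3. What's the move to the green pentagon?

turn left 47°, forward 1.4 m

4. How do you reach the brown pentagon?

turn left 83°, forward 6.0 m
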